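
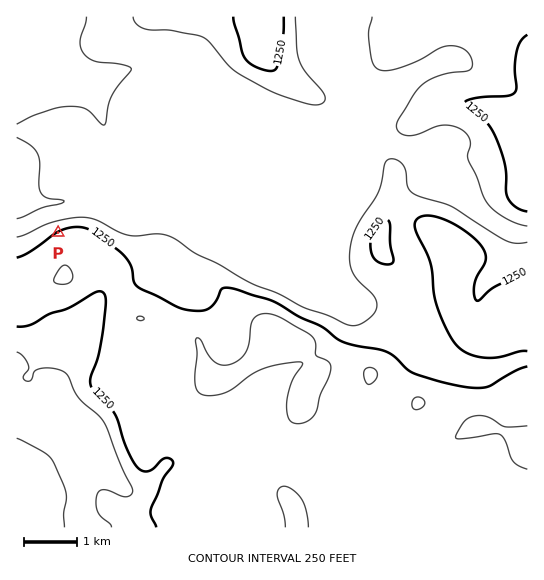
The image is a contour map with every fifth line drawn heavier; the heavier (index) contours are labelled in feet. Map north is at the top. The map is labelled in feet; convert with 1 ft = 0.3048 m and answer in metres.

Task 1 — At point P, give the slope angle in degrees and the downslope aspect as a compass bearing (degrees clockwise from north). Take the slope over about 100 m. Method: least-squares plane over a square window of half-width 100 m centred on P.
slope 17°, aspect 332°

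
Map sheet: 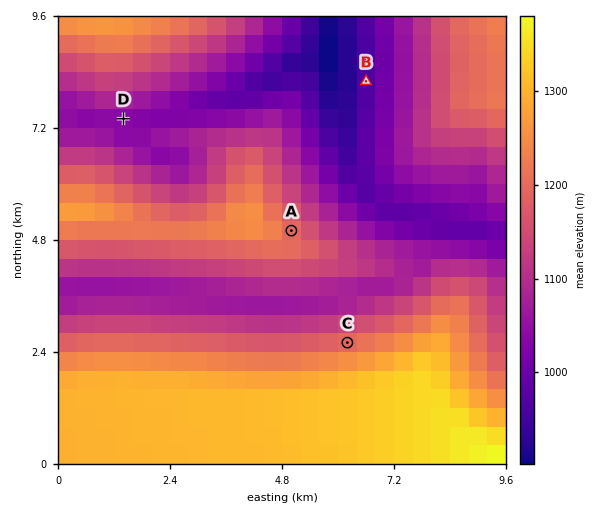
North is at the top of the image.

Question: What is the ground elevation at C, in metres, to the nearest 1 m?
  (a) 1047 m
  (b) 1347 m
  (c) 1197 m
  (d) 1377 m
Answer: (c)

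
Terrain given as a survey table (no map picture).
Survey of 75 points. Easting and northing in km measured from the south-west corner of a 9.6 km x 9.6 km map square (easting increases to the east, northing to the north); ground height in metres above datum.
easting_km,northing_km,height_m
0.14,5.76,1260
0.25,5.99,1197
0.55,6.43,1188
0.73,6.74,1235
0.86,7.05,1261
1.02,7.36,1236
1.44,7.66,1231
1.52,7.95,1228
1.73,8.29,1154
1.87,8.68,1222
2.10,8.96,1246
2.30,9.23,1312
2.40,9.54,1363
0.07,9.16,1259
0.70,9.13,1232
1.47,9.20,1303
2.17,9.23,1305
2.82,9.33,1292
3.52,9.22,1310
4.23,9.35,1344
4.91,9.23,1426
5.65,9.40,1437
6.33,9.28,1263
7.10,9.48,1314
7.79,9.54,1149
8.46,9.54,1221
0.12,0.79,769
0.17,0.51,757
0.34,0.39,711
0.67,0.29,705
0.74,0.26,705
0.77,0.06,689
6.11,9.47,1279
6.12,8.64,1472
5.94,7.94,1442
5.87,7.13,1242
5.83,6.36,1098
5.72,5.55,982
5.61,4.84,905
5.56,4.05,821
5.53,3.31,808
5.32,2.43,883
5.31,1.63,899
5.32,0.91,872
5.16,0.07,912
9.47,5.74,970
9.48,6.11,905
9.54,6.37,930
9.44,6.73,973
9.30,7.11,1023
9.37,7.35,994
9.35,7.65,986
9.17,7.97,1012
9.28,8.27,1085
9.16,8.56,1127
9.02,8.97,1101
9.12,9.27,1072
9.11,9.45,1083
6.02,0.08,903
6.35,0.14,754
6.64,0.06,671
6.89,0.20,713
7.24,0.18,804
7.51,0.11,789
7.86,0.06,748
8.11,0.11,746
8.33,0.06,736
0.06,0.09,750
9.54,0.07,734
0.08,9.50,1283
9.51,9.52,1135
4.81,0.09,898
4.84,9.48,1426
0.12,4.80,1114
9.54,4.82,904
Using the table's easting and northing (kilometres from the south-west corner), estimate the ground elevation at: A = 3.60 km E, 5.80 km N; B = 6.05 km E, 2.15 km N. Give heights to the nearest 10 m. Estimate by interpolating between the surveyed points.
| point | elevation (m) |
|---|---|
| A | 1100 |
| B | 850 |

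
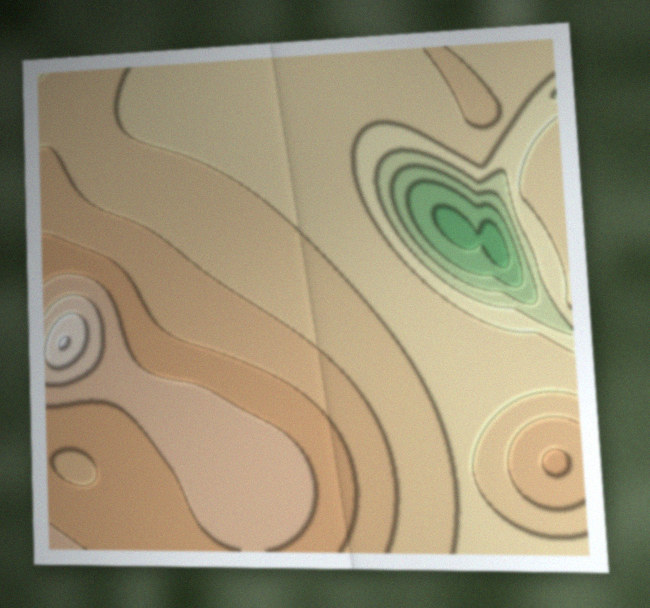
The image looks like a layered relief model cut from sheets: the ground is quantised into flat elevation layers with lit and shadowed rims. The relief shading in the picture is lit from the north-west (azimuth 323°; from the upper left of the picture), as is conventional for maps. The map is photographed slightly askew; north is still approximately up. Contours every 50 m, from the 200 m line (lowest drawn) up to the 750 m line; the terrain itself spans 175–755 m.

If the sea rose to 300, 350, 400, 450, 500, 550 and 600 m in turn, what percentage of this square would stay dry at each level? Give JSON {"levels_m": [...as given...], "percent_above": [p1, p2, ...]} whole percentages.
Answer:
{"levels_m": [300, 350, 400, 450, 500, 550, 600], "percent_above": [96, 94, 89, 61, 39, 26, 12]}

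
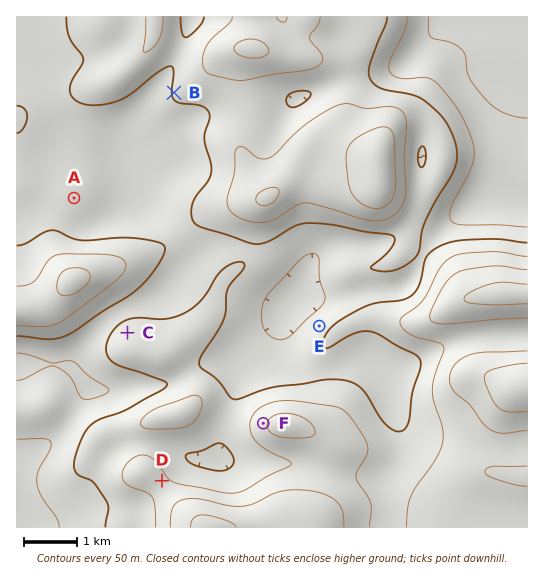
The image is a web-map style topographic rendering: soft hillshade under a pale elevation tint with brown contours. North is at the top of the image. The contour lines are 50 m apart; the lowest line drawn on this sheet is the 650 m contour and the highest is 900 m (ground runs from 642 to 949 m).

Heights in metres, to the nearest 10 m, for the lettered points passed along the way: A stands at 740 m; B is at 750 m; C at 770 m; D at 810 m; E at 730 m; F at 840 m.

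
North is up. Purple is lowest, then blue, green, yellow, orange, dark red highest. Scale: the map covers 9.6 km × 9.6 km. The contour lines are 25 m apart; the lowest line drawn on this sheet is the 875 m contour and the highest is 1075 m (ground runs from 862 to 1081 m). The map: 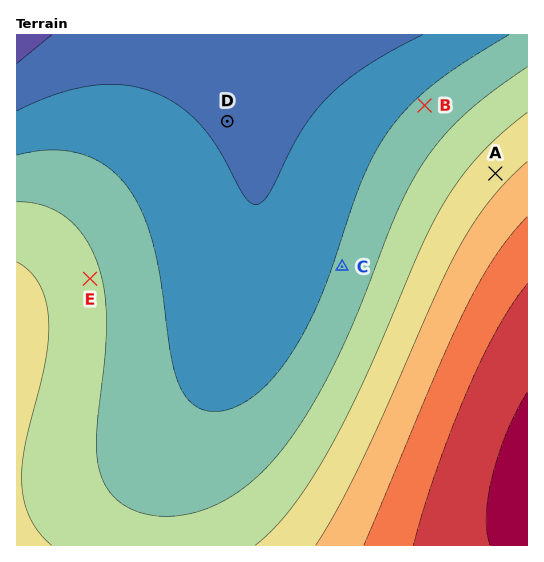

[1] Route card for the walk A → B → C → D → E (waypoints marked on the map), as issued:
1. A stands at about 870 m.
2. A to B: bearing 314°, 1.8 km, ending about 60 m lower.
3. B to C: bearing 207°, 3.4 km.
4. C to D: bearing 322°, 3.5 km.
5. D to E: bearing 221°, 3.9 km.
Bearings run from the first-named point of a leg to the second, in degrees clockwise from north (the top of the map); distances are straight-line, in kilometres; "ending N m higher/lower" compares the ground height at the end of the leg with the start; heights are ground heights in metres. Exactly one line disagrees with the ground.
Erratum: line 1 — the height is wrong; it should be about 990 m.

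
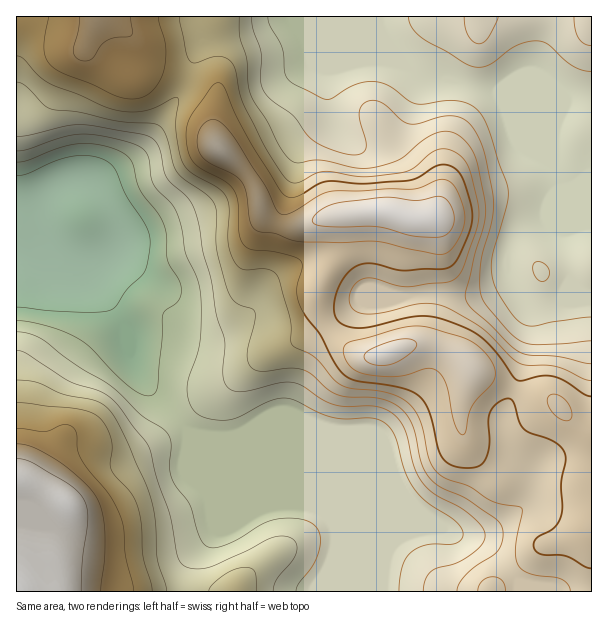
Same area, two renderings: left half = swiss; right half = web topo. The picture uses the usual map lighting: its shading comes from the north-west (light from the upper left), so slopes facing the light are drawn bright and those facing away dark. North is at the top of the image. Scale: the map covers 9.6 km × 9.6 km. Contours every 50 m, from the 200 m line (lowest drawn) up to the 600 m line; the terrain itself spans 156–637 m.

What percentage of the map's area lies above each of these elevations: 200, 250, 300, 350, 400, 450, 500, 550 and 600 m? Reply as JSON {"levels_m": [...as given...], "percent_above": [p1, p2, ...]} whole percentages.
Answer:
{"levels_m": [200, 250, 300, 350, 400, 450, 500, 550, 600], "percent_above": [95, 91, 66, 53, 44, 34, 22, 10, 4]}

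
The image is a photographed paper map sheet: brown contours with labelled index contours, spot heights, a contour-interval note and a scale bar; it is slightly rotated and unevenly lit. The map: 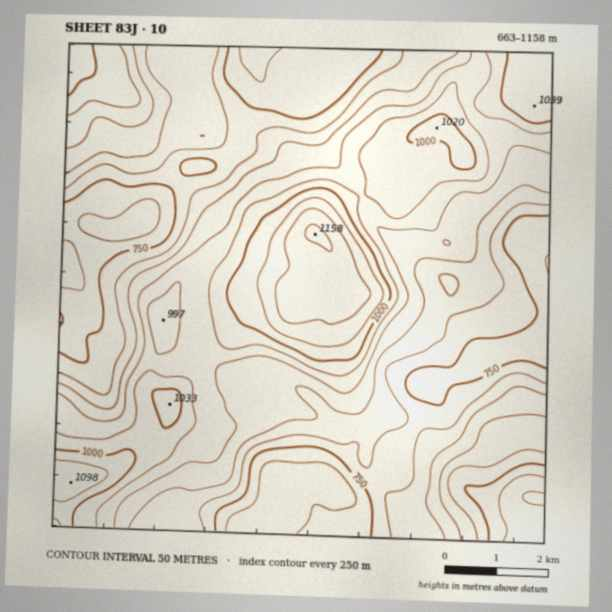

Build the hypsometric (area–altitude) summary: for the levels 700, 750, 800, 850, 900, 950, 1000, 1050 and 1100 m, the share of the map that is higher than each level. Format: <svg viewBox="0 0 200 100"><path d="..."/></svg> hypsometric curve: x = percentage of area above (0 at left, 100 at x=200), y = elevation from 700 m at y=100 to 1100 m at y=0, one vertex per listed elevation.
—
<svg viewBox="0 0 200 100"><path d="M192 100l-24-12-25-13-31-13-29-12-29-12-25-13-15-13-7-12"/></svg>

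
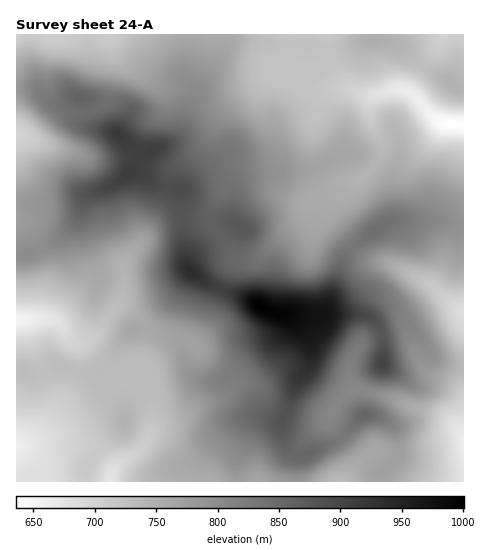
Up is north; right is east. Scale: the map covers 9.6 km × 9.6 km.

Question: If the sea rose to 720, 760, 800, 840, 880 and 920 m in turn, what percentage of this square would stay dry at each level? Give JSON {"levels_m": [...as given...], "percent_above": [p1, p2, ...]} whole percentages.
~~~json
{"levels_m": [720, 760, 800, 840, 880, 920], "percent_above": [86, 60, 39, 22, 10, 3]}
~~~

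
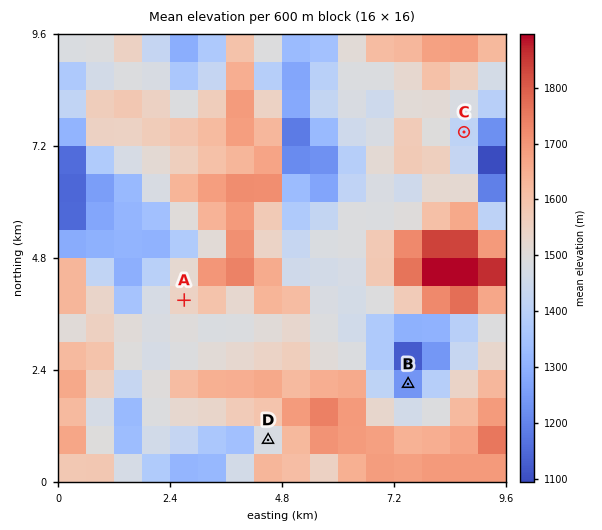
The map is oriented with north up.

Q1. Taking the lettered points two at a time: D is below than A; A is above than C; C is above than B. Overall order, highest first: A D C B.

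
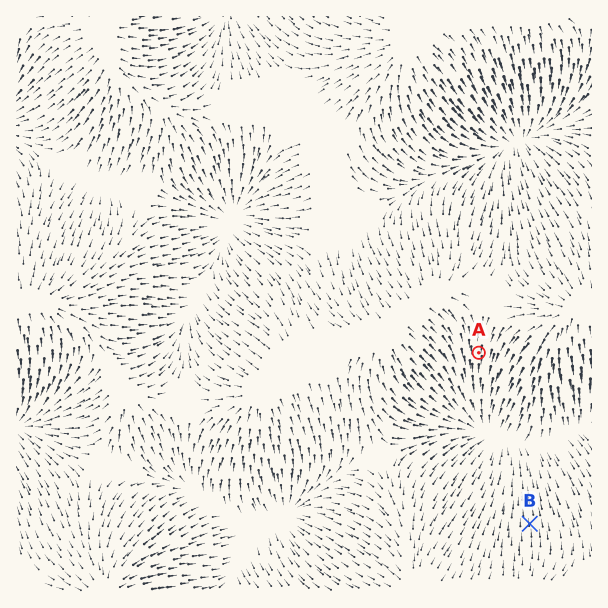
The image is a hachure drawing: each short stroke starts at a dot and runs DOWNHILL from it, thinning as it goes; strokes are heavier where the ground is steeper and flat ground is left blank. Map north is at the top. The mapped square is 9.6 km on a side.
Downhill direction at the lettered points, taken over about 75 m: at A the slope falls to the S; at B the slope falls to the N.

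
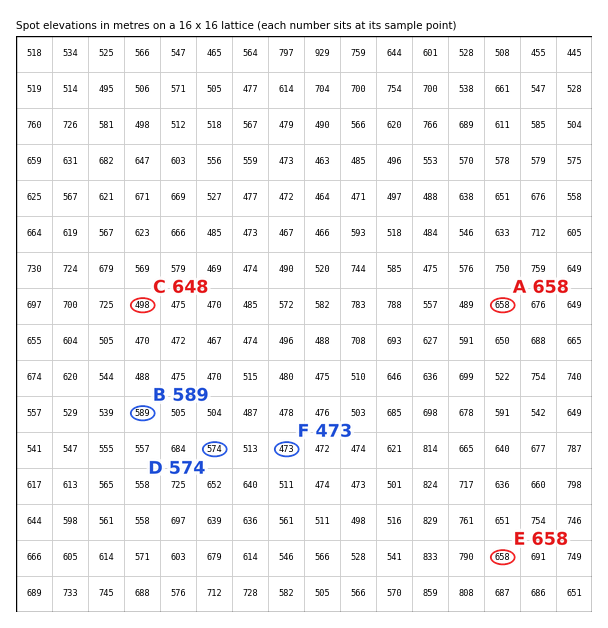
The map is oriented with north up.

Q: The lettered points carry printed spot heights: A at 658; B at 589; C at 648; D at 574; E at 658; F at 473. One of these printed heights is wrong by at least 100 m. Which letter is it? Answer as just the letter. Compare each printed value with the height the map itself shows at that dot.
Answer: C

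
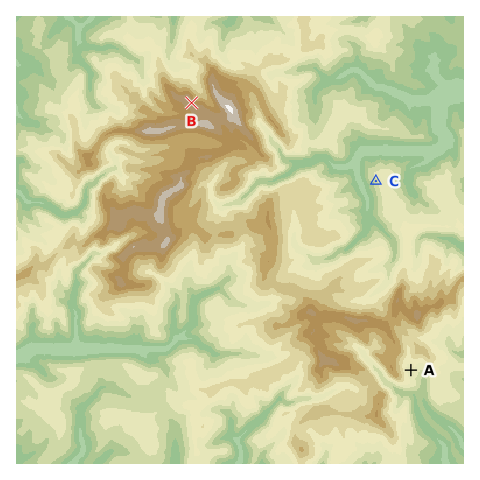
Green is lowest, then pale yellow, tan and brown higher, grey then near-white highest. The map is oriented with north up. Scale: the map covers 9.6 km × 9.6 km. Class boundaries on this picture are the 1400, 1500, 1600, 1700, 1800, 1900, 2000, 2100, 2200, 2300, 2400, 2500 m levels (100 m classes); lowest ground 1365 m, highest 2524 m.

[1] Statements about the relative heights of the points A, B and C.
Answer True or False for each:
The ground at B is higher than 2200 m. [True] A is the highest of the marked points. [False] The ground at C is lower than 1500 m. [False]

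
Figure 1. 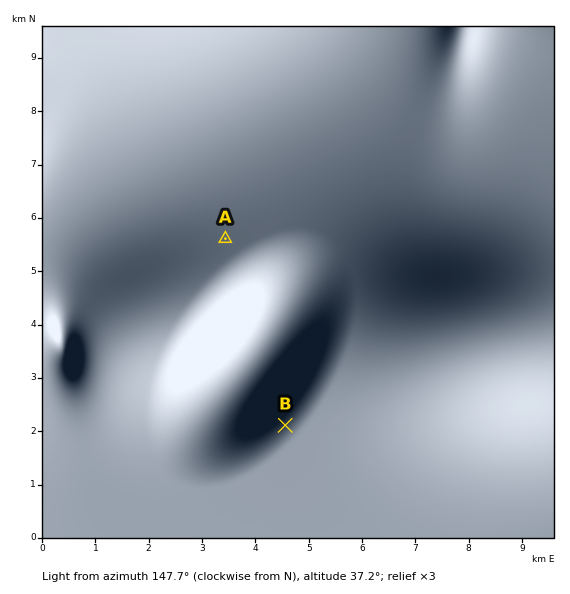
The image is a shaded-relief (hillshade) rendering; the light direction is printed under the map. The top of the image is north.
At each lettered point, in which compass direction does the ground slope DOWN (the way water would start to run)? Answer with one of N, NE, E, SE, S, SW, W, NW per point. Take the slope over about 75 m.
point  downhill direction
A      N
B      NW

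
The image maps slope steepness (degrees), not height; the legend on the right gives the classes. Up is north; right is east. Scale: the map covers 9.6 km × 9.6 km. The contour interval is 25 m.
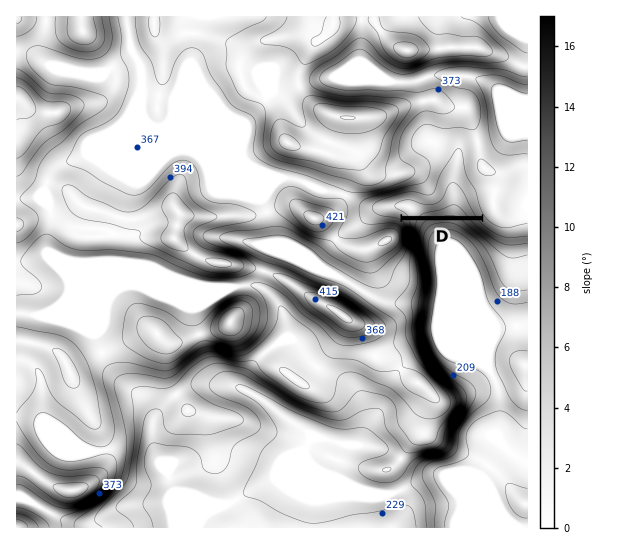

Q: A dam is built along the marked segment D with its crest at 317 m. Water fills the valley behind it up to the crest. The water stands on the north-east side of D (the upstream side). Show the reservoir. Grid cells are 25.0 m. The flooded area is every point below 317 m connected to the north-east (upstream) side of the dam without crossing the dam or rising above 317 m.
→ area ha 90.6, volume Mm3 18.69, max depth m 67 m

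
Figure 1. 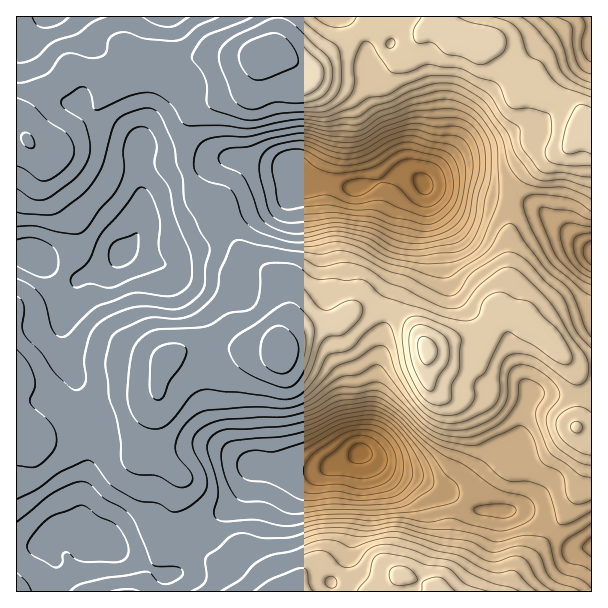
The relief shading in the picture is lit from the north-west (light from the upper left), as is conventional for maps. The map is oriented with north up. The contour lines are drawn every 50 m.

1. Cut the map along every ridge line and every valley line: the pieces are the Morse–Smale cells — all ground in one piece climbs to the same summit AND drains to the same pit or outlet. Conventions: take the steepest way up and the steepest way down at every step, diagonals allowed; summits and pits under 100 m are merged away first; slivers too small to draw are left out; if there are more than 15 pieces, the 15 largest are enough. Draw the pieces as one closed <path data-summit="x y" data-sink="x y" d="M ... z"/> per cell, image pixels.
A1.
<path data-summit="281 357" data-sink="360 452" d="M498 307l-4 2-2 11-12 18-25 2-24 9-5-2-10-17-14-14-15-8-19-1-14 3-15 10-36 10-20 17-2 9-6-4-17-3-67 0-21 7-6 6-4 12-3 28-7 30 0 17 30 25-4 23-10 28 2 14 5 5 12 4 5-14 7-6 33-20 8-8 9-17 5-20 26 5 39 2 25-7 20-11 24 17 37 12 36 18 15 11 48 1 14 7 33 28 6 2 16-1 1-175-17-5-51-51z"/><path data-summit="281 357" data-sink="122 254" d="M188 172l-18 8-26 20-4 9-1 19-6 14-22 23-10 6-12 3-8 4-9 0-42-24-14 0 1 188 7 2 15-6 39-10 44 4 9-5 25-28 2-19 6-18 10-8 9-4 75-1 12 1 10 6-2-18 11-27 0-14-5-10-12-13-24-14-6-5-18-30-2-19-10-7-14-3z"/><path data-summit="263 54" data-sink="423 185" d="M443 26l-18 5-13 23-14 10-15 15-53 0-19-5-33-20-15 1-13 28-7 7-37 14-8 5-10 11-2 11 1 40 37-13 19 0 26 6 21 2 5 4 6 12 4 2 18-2 21 5 16 0 38-12 12 0 7 3 8 8 6 1 36 3 31 9 14 0 5-17 8-8 21-16 20-8 18-20 6-1-4-4-8-17-9-10-21-8-6 0-8 4-16 0-12-32-14-16-21-4z"/><path data-summit="281 357" data-sink="423 185" d="M243 158l-19 0-35 12-1 4 10 22 14 3 10 7 2 19 18 30 6 5 24 14 12 13 5 10 0 14-11 27 3 18 2-9 20-17 36-10 15-10 14-3 19 1 15 8 14 14 12 19 27-9 25-2 6-6 8-23 11-16 3-12 2-82-12 0-31-9-36-3-6-1-8-8-7-3-12 0-38 12-16 0-21-5-18 2-4-2-6-12-5-4-21-2z"/><path data-summit="279 591" data-sink="360 452" d="M362 452l-20 11-25 7-39-2-26-5-5 20-9 17-8 8-33 20-7 6-4 14 14 5 33 18 19 21 340-1-1-44-16 1-6-2-33-28-14-7-48-1-15-11-36-18-37-12z"/><path data-summit="263 54" data-sink="122 254" d="M261 55l-52 0-20 6-13 17-9 0-30-8-17 9-10 3-6 14-10 15-46 43-9-2-13-14-9-4-1 118 14 2 42 24 9 0 30-13 16-16 11-16 6-33 26-20 17-9-1-40 6-15 14-12 37-14 7-7z"/><path data-summit="281 357" data-sink="108 543" d="M156 397l-10 14-15 16-9 5-44-4-39 10-15 6-8-1 1 149 147-1 2-15 12-6 8-21-13-5-7-8 0-11 10-28 4-23-30-25 0-17 7-30z"/><path data-summit="263 54" data-sink="50 17" d="M278 16l-233 0-19 26-10 2 0 90 9 3-3-6 0-11 4-9 8-10 13-13 10-6 12-14 29 6 10 10 29-14 33-10 21 0 15-5 57 0 4-1 7-9 4-22z"/><path data-summit="281 357" data-sink="591 252" d="M521 200l-10 1-3 80-3 12-7 13 26 10 51 51 16 5 1-123-38-27-17-16z"/><path data-summit="263 54" data-sink="591 44" d="M591 16l-147 0 0 4 4 7 10 9 18 7 16 3 14 16 12 32 16 0 8-4 19 4 17 14 8 17 5 5z"/><path data-summit="263 54" data-sink="360 452" d="M443 16l-164 0-3 25-8 12 10 1 37 22 26 4 42-1 15-15 14-10 13-23 15-5 8 1z"/><path data-summit="263 54" data-sink="591 252" d="M590 130l-6 0-18 20-20 8-21 16-8 8-6 18 16 2 10 4 17 16 37 26 1-116z"/><path data-summit="263 54" data-sink="360 452" d="M74 68l-5 0-12 14-10 6-13 13-12 19 0 11 3 6 17 17 6 0 24-24 11-8 11-11 14-21 0-7-7-7z"/><path data-summit="279 591" data-sink="108 543" d="M186 548l-8 22-12 6-1 16 87-1-19-20-33-18z"/><path data-summit="263 54" data-sink="360 452" d="M191 60l-21 0-30 9 19 7 17 2z"/>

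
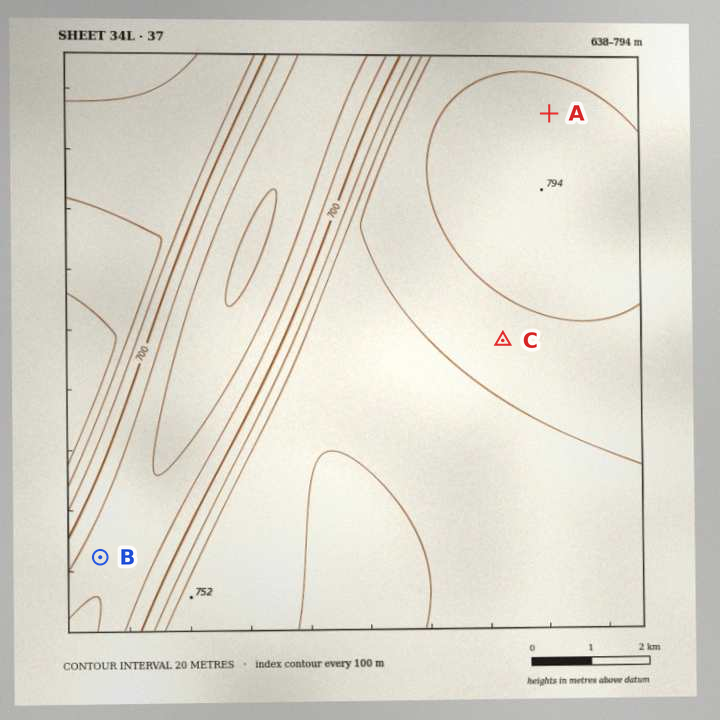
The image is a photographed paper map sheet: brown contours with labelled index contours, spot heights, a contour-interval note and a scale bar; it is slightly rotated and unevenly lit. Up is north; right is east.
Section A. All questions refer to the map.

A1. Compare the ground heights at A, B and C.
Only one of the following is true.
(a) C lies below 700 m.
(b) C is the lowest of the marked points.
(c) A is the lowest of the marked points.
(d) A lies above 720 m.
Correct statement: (d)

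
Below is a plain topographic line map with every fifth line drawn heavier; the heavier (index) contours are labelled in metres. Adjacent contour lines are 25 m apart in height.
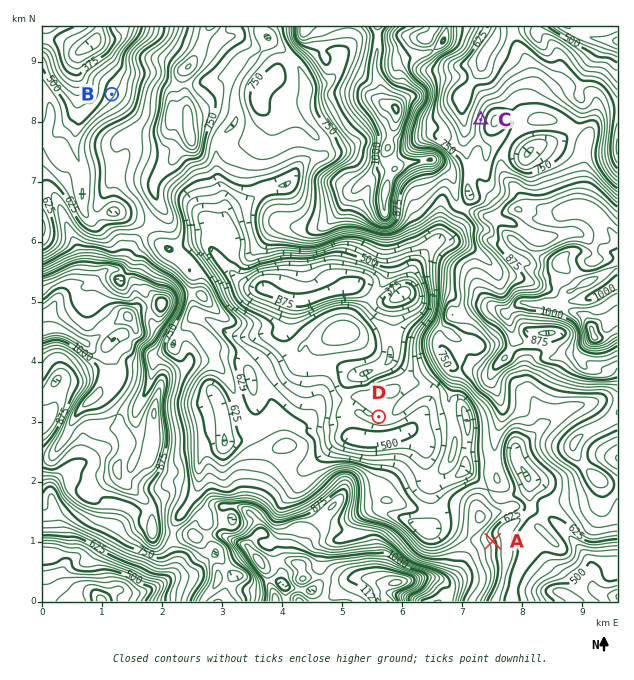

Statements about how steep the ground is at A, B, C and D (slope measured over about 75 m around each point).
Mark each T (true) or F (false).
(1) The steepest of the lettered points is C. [T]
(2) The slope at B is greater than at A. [F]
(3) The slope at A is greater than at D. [T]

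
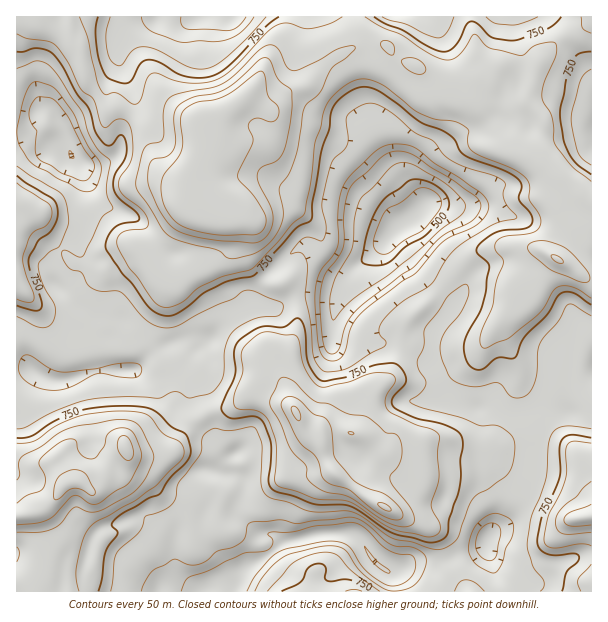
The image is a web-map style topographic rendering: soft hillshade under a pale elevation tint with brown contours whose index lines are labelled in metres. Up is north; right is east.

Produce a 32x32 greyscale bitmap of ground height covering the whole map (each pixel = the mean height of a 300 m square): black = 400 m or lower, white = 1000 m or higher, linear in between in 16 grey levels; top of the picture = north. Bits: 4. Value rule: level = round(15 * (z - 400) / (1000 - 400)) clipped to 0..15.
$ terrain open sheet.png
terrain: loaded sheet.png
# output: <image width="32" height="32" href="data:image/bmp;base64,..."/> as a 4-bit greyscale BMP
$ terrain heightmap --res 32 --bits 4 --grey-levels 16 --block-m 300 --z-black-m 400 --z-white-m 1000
<image width="32" height="32" href="data:image/bmp;base64,Qk12AgAAAAAAAHYAAAAoAAAAIAAAACAAAAABAAQAAAAAAAACAAATCwAAEwsAABAAAAAAAAAAAAAAABEREQAiIiIAMzMzAERERABVVVUAZmZmAHd3dwCIiIgAmZmZAKqqqgC7u7sAzMzMAN3d3QDu7u4A////ALu6l3ZVREaJmZhVd3h3eJq7uph3ZmVFeJh0RGd2Z3iZu7qYd3d2ZVVmVFZ4dVeKqsy7qYd3d3ZVVUWauoZWiszdy7qId3d3d4iK3LqHd3nNze3cuYd3d5m7zcu6mHd4q8zu3cuYd3erzdy7upiHeKu83d3buXd3q83My7qYiHirmszN26mHeKzdzLu6mIh4mXibu7qYiIm93Mu6mId3d3d3eIiIiImrzcu7qHd3d3d3dmZ3d3d4q7uqq6mHeIiHd2Z3Zmd3eKu7h4mYh4mIh3d3d3d3d3erunV3iIiKqYd3d3d3d3d3iap0Z4iHiaqYd4h3d3iYd3eIdFd4iHiruYiod3eKuph4iGREZ4h4q7qZqHeIq7u6mIh0M0Z4iJu7u6h4ibu7u7qIdkIjV4ibvMuoh4q7vM3cqIdCETV4mru7uoeImt7//sqHQxATRnibu7qHeKzv//7Ll1MhATV4m7uodmm97//tu5dUMiNWeKu7dlRove/+7cuodUNGeIq7uWVEeKzO/+3bqHdlZ4q7u5dlRpmrzv/u3KiHd4iau7qHZVeqq87/7uy5h3iqq7uqh2Vpqqu83u7cuoiau7u6qod3iqmaqZre3Muqu7u7uqqYiJuYiYd4rMu7u7u6q7qqmKqrl3d2Zoq7u7u7mJqZmqm7upd2VVVYqqq7mHeJiIia"/>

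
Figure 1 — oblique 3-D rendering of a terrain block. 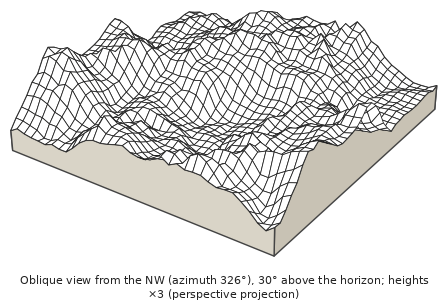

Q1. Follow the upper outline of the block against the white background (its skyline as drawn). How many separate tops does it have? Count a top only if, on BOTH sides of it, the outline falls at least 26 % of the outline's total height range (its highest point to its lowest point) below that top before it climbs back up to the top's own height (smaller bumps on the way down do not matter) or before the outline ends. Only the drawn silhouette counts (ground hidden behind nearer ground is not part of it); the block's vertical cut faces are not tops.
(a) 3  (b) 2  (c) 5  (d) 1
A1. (b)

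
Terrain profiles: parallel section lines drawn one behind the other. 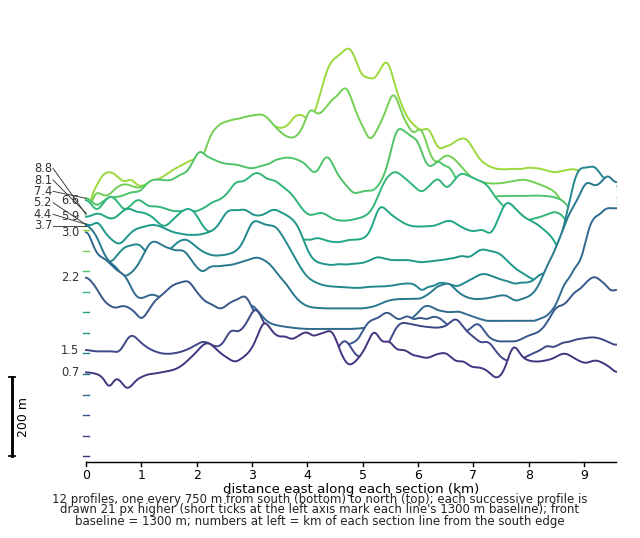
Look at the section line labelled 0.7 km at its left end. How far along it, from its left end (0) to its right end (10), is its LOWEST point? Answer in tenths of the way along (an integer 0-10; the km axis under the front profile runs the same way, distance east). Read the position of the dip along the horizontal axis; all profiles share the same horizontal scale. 1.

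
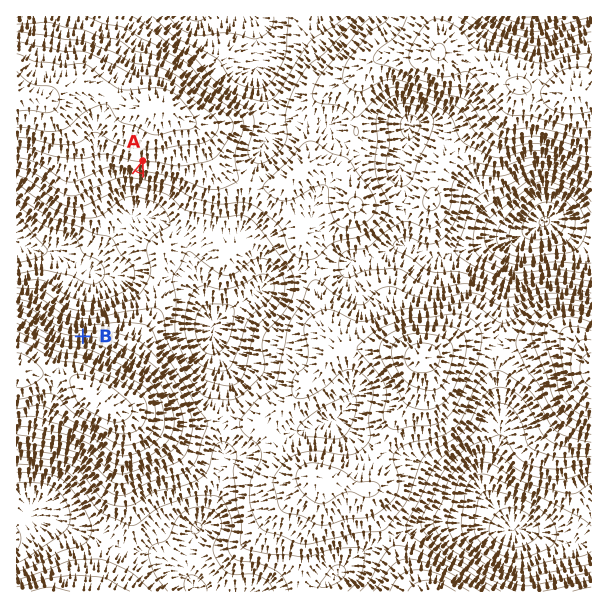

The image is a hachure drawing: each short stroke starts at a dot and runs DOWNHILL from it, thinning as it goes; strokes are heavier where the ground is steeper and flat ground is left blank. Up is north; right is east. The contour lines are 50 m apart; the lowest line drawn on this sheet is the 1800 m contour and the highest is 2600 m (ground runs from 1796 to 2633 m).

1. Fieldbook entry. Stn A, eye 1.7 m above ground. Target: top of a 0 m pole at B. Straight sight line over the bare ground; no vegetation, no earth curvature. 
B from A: seen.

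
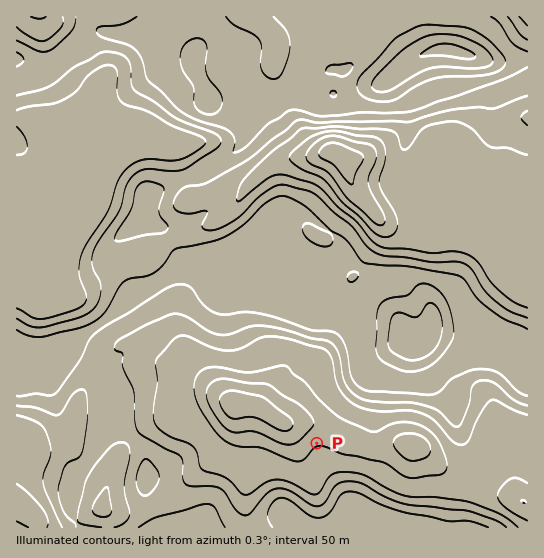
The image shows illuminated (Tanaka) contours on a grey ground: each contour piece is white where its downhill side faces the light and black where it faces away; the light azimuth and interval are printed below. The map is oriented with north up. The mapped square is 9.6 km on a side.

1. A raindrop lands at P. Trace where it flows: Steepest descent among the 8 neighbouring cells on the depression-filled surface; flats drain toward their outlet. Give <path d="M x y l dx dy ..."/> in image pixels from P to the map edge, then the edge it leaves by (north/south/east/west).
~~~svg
<path d="M317 443l0 6 5 10 16 19 11 27 6 6 4 10 0 6"/>
exit: south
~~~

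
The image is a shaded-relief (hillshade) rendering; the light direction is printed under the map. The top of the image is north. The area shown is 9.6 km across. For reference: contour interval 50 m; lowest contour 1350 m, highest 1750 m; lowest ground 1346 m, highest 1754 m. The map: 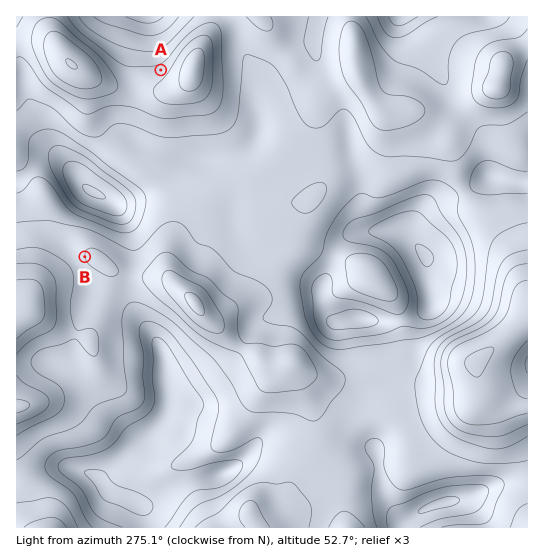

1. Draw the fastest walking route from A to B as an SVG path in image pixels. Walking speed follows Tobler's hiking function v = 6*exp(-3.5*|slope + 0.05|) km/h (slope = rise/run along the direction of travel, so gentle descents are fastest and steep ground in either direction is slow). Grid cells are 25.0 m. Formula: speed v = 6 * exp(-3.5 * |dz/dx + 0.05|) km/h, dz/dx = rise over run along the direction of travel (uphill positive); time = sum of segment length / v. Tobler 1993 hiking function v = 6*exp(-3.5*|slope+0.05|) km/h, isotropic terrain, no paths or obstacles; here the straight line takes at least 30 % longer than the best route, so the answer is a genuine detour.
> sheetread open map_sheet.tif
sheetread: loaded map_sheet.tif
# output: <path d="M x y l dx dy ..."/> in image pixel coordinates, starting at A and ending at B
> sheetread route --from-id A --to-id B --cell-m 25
<path d="M161 70l-12 24 0 20 4 8 0 76-14 27-8 8-45 22-1 2"/>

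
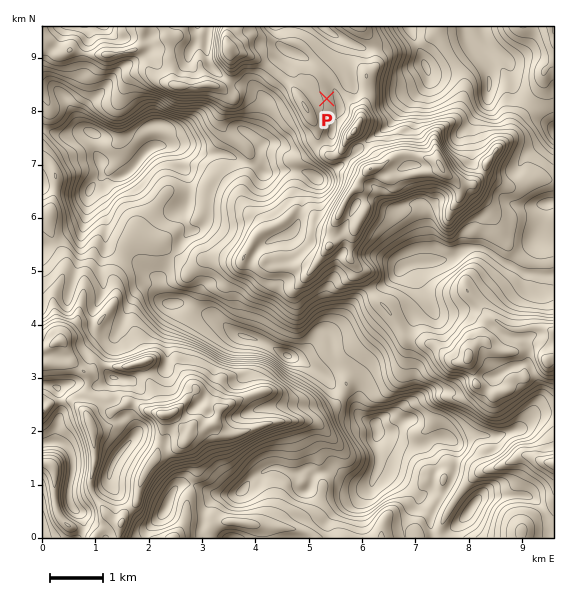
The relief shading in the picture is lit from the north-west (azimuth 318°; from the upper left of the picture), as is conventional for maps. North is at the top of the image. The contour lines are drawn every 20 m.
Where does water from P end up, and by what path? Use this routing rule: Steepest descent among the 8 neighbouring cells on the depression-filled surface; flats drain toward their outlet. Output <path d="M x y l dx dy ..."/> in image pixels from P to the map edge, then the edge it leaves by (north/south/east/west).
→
<path d="M327 99l6 0 7-7 0-1 5-6 0-5-8-13 0-3 6-5 0-19-3-3-11-5-5-5"/>
exit: north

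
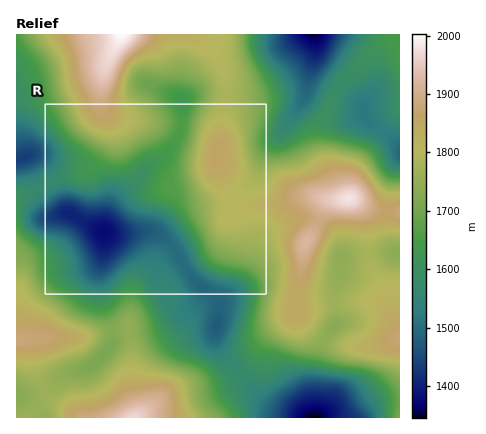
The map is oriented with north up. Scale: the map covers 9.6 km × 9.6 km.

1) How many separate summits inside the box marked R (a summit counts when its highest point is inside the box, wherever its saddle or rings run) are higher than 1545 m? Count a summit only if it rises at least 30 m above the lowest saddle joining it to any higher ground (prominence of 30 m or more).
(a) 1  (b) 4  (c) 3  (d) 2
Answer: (a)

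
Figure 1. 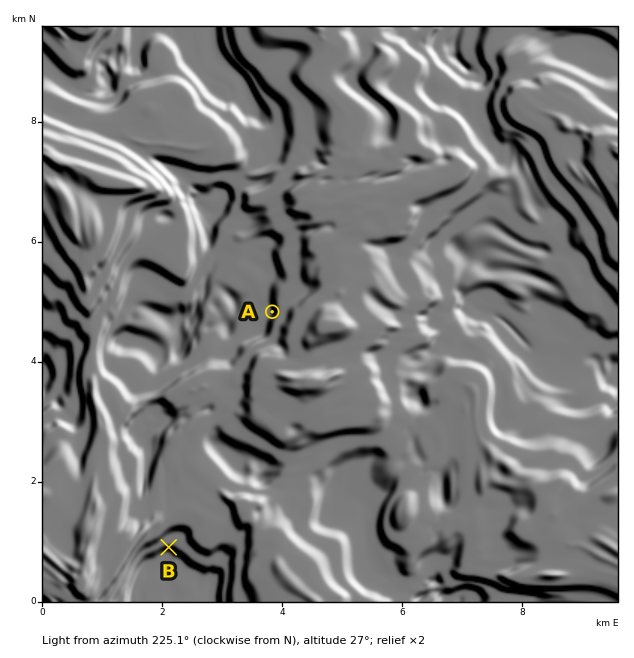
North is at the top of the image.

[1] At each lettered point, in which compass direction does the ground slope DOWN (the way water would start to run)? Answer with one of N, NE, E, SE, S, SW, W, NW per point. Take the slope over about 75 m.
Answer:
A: E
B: N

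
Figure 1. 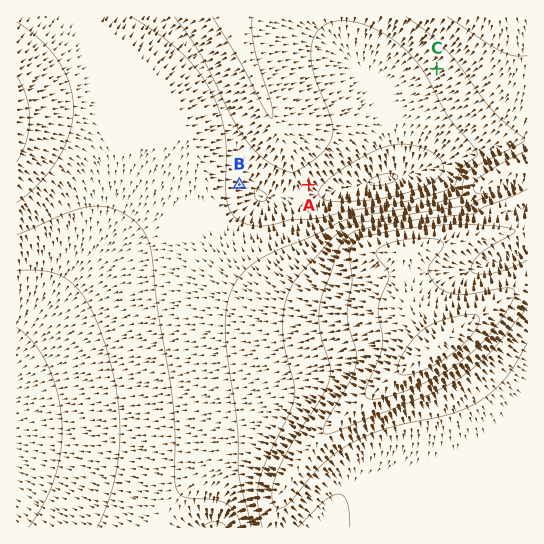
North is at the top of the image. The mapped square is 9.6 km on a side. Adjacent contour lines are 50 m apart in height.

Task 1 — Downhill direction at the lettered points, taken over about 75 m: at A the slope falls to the SE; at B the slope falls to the E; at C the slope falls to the SW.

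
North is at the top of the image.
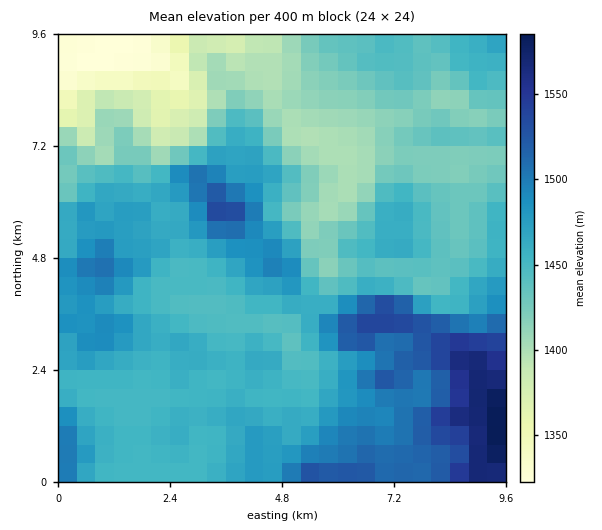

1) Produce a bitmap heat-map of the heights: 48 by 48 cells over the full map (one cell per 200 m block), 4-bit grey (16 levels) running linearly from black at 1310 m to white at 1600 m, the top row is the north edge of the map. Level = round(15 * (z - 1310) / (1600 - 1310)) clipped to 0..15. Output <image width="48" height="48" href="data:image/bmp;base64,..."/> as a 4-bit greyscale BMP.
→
<image width="48" height="48" href="data:image/bmp;base64,Qk32BAAAAAAAAHYAAAAoAAAAMAAAADAAAAABAAQAAAAAAIAEAAATCwAAEwsAABAAAAAAAAAAAAAAABEREQAiIiIAMzMzAERERABVVVUAZmZmAHd3dwCIiIgAmZmZAKqqqgC7u7sAzMzMAN3d3QDu7u4A////AKqId3d3d3d3iImZiZq8u7u7qruru83d3aqYd3d3d3d3iImZiZq7u7u7qruru83e3aqYh3d3d4d3iIiZiZmqqqq7qqu7u7ze7qqYiHd3eIh3eIiZmImZqqqqqqq7u7ze7qqYiHd3iIh3d4iZmIiJqqqqqqq7u7ze7qmIiHd3eIiHeIiZiIiJmqqqqqq7zM3e7qmIh3d3eIiIiIiIiIiImaqqqqq7zd3e7piId3d3d4iIiIiIiIiIiZmZmqq7vN3e7oh3d3d3d3eIiIiHd4h3iZmZmqqqrM3e7od3d3d3d3d3d4h3d3d3iJmaqqqqq83e7nd3d3d3d4iHd4d4h3d3iJmqu7qqq83e3YiIeId3eIiHd4iIiHd3iJmqu7uqu83d3YiIiIh3eIiIiIiIiHd3eImZq7u7vN3d3YmZmIiIiIiIiHeIiHd3eJmZmqu7zN3d3IiZmZiIiIiIh3eIh3d4iau6qqq7zN3dzImZqZmIiIiId3d3d2d4mrzLuqu7zMzLzJmZmpmIiId3d3d3d3eImrzMy7u7u7uru5mZmZmIh3d3d3d3d3d4mqu8zMy7qqmZqpmZmIiId3d3d3d3d3iIiZq7zMupiIiJmZmZmIh3d3d3d3d4iIiIeImqu6mHd3iJmZmZmYh3d3d3d3eIiJmHd3iJmId2Z3iJmZmqqqmHd3d3d3iJmZmHZmd3d3ZmZ3iIiaqqqqmYd3d3d4iZmql2ZmZ3ZmZ3d3d4iJmaqpmZh3d3eImZqql2VWd3d3d3d2d3eIiaqpiZiId4iJmZqphlVnd3iIiHd2Z3eIiJqZiIiIiImZmZmZhlZnd3iIh3dmZ3eIiJmZiIiIiJqqqZmYdlZnd3iIh3dmZneIiZmImYiIiJq7upiHZVVmZ3iIh3dmZneImZmImYiIiKvMy5h2ZVVVZniIh3dmZneIiZiImYiIiazLuph2ZVVVVneIh3dmZnd2d4iIiIiIibu6qph2ZlVVVWeIh3dmZmd2Z4iIiIiJmruqmZiHdlVVVVZ3d2ZmZmd2Z3iIh3eZqrqZmZmHdmVVVVZ3ZmZmZmZmZ3Znd2Z4mqqYiJmHZlVVVVZmZmZmZmZmZmVWZ2VneImYiJh2ZVVVVVVmZmZmZmZmZVRVZlVVZniIiIdlVVVVVVVmZmZmZmZmVERWZlRERVeIiIdVVVVVVVVmZmZ3Zmd1Q0VmZUM0RFZ4iHZVVVVVVVVmZnd3dndzMzVlVDMzREZ3d3ZVVVVVVVVVZmdmZmZiI0VVRDMzM0Vnd2VVVVVVVVZlZmZlVVViI0VVRDMzMzRWZmVVVVVVVWZmZmVVVmZiIzREMzMiIzRWVVVVVVVmZmZmZmZVZ3dxIiIiIjMiIjRVVVVVVWZmZmZ3d2Zmd3dxERERERIRI0VVVFVFVWZmZmd3d3Zmd3dxERERERERI1VVRFVFVWZmZ3d3d3ZniHdxERERERESNFVURFVFVmZnd3d3d3d3iIiBERERERESNFRERFVFVmZ3d3d3d3d3iIiBEREREREiM0MzNERFVmZ3d3d3d3d3eIiA=="/>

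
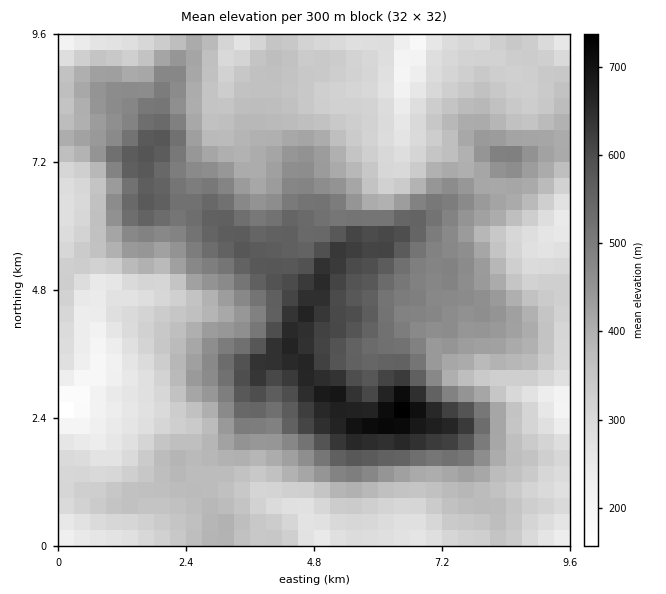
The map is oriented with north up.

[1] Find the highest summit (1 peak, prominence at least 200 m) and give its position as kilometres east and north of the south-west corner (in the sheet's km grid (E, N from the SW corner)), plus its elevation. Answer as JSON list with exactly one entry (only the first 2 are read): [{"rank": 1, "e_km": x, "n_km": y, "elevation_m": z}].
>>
[{"rank": 1, "e_km": 6.39, "n_km": 2.54, "elevation_m": 743}]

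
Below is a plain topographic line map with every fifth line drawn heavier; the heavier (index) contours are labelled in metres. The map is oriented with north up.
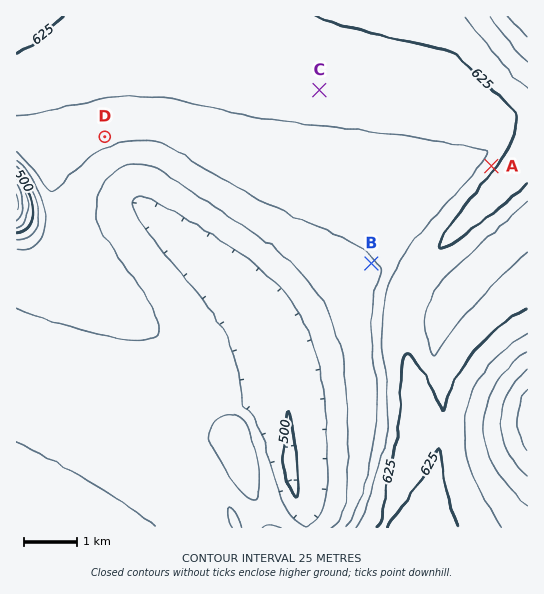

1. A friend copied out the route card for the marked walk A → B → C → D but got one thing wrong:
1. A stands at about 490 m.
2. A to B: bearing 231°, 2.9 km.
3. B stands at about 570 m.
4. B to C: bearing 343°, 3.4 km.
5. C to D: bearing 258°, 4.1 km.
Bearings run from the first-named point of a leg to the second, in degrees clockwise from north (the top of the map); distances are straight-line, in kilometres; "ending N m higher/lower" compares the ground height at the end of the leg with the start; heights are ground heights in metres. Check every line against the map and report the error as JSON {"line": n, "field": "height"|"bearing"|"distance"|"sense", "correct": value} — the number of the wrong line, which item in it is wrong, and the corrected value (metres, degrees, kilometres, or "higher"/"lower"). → {"line": 1, "field": "height", "correct": 620}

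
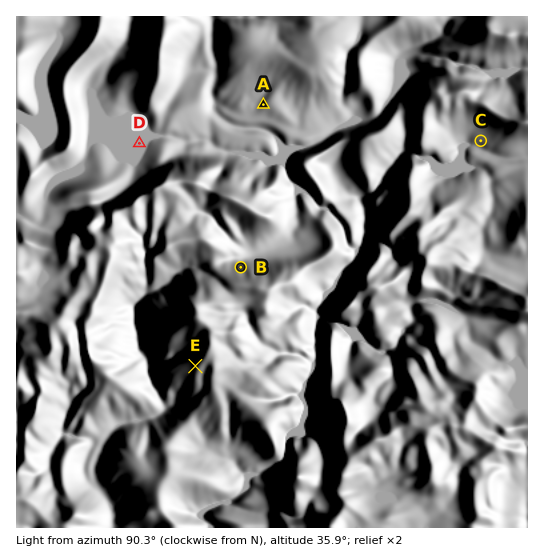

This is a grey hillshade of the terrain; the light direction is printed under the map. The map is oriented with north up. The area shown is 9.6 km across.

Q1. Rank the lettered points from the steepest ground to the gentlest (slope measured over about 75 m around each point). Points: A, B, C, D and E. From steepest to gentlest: B E C A D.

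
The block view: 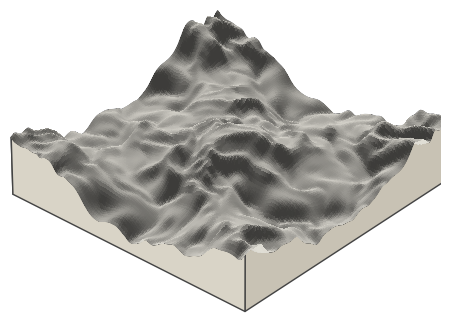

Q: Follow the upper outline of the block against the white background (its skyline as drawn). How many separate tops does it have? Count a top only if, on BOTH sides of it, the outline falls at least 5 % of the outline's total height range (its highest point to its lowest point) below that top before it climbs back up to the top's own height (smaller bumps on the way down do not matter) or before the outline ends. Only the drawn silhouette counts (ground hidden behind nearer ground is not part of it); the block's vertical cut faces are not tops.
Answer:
3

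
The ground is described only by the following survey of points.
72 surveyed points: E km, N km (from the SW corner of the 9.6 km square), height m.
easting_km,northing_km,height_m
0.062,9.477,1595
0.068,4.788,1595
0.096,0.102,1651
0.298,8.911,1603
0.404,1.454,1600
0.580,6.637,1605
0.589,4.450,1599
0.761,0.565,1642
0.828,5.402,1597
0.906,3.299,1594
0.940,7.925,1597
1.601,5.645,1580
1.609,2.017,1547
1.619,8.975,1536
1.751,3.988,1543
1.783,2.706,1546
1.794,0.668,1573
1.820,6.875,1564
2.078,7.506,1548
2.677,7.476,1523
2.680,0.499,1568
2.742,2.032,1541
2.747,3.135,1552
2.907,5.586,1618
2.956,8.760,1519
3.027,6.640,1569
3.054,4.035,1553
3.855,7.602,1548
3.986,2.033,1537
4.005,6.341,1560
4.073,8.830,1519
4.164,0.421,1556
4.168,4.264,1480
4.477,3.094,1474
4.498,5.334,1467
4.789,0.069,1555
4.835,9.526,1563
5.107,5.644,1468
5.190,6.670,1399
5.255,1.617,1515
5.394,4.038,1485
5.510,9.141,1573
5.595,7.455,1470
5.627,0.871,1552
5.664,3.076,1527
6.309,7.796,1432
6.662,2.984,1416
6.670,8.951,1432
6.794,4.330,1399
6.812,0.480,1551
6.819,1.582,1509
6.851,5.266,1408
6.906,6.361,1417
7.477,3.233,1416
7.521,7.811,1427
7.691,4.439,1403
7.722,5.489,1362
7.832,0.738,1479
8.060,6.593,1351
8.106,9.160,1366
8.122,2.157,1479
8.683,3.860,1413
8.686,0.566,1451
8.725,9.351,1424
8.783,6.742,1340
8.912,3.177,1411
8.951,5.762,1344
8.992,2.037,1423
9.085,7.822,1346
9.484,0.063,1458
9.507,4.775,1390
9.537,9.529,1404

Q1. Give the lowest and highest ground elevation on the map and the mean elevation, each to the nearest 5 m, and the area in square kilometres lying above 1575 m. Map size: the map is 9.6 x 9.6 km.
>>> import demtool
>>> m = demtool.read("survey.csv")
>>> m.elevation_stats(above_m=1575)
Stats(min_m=1330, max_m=1665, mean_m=1500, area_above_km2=15.2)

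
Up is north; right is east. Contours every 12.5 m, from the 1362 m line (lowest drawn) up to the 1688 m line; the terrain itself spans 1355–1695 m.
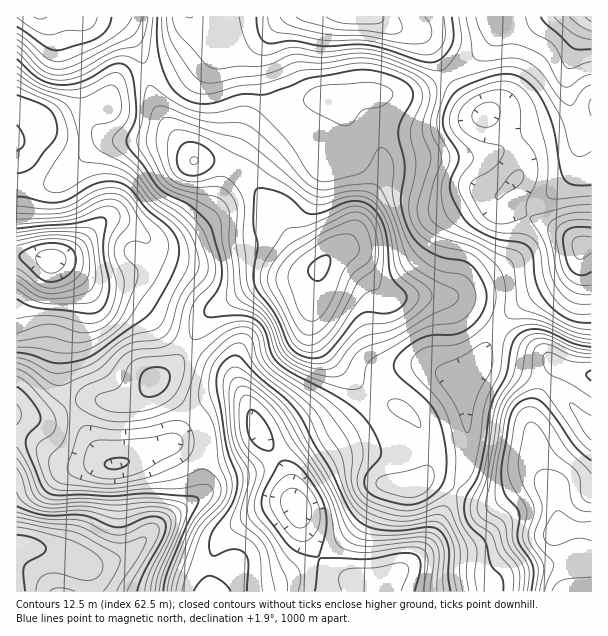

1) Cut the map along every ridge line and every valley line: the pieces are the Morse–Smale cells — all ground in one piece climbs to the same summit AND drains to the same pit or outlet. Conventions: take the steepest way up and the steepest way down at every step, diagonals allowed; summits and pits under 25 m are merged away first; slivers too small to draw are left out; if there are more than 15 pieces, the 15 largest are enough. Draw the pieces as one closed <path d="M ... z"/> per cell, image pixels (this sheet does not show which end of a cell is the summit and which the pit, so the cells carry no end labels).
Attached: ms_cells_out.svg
<path d="M146 73l-24 7-8 9-9 15-16 4-35 13-15 0 1 13-8 18-5 6-11 6 0 91 35 5 13 16 9 21 0 15-11 29-2 18 1 22 10 25 15-6 39 2 16-8 33-28 14-19 17-30 7-7 48-26 39-6 15-6 36-33 32-66 2-12-14-47-1-22-12 0-24 8-24 0-22 8-29 29-12 16-5 11 0 6 4 6-6-6-12-6-21-4-12 0-2-2-30-41-8-15z"/><path d="M449 76l-23 12-13 4-43 1 0 21 14 47-2 12-28 61-36 36 0 12-6 27 0 15 7 20 26 29 26 19 34 18 11 12 8 13 4 17-1 19-6 9 16 0 19 8 7-12 5-18 0-35-5-31 1-14 16-15 10-24 15-21 28-22 33-18 10-9 7-23-22-16-42-18-20-14 0-3 19-19 2-18-3-9-11-17-9-10-9-7-12-5-12-11z"/><path d="M317 270l-18 8-39 6-48 26-10 11-21 36-25 24 36 33 23-14 27 0 8 8 9 26 27 36 6 27 6 12 4 19 17 30 17 16 39 15 46-35 9-12 26-53-19-9-12 0-5 2 7-11 1-19-4-17-8-13-15-14-15-6-32-22-24-23-11-13-7-20 0-15 6-27z"/><path d="M237 398l-16 0-11 4-17 12 9 9 4 14-4 57-7 6-40 28-20 20-10 8-21 8-18 1 5 16 1 11 282-1-8-7-30-10-17-16-17-30-2-15-8-16-6-27-27-36-9-26-8-8z"/><path d="M377 16l-158 0-1 28-2 7-25 27-17 12-10 12-1 12 6 14 25 32 28 3 20 11-1-10 11-20 35-36 6-4 16-4 24 0 24-8 48 2 21-6 22-13-18-31-10-10-27-8z"/><path d="M591 16l-97 0 0 17-4 9-14 14-28 19 16 24 12 11 12 5 9 7 9 10 11 17 3 9-2 18-19 19 0 3 20 14 42 18 20 16 11-3z"/><path d="M71 406l-23 12-32-2 0 129 40 7 25 12 15 1 23-6 10-6 26-25 40-28 7-6 4-57-4-14-10-8-14 22-8 8-20 6-22 11-17 2-6-2-5-7z"/><path d="M591 244l-9 4-6 21-10 9-33 18-28 22-15 21-10 24-16 15-1 14 5 31 0 35-5 18-7 14 18 9 18 3 39-20 9 0 10 4-14-25-6-41 6-19 11-21 11-14 18 7 16 1z"/><path d="M540 482l-18 4-18 12-12 4-13-2-24-10-25 52-9 12-14 12-34 24 2 2 194 0-1-23-10-30 1-23-5-24-3-5z"/><path d="M92 16l-76 1 1 91 12 4 13 10 12-1 35-13 16-4 9-15 8-9 24-8-4-16-15-26-11-8z"/><path d="M558 366l-11 14-11 21-6 24 8 40 8 15 7 9 3 9 3 18-1 23 10 30 2 22 21 1 1-217-16-2z"/><path d="M27 256l-11 1 0 157 16 4 16 0 22-11-9-26-1-22 2-18 11-29 0-15-9-21-13-16z"/><path d="M156 382l-15 12-16 8-39-2-14 7 12 22 21 33 6 2 12-1 47-18 22-28 1-3z"/><path d="M492 16l-114 1 15 9 27 8 10 10 16 30 4 0 26-18 14-14 4-9 0-15z"/><path d="M194 16l-102 1 19 3 12 6 11 15 8 15 4 16 4 1 30-12 24-20 1-11z"/>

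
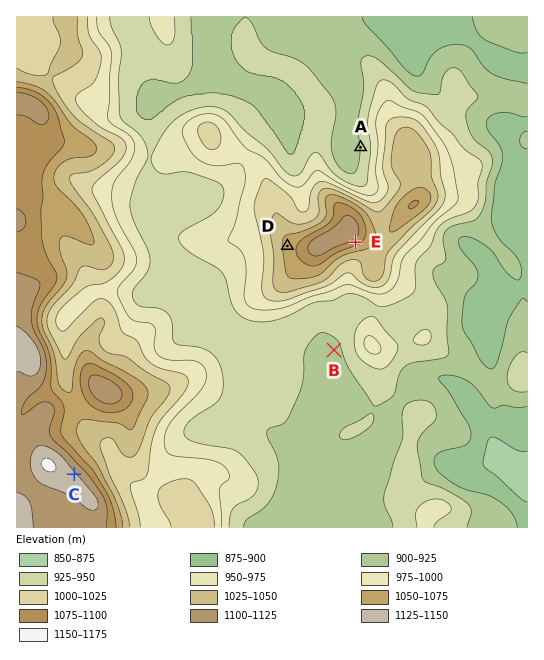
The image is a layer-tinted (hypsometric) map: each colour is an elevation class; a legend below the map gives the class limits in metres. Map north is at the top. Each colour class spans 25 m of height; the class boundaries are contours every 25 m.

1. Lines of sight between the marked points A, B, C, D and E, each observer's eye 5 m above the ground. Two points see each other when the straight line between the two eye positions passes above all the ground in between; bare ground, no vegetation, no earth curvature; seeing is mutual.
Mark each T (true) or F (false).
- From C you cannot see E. F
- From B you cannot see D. T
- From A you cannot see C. T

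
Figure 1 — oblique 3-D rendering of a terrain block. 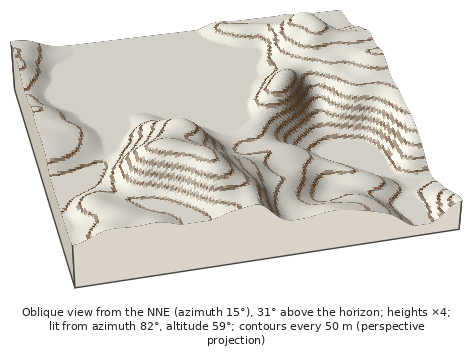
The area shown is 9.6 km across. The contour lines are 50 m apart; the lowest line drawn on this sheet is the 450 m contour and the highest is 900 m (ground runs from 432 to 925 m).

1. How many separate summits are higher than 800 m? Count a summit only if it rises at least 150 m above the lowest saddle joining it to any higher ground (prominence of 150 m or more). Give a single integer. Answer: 2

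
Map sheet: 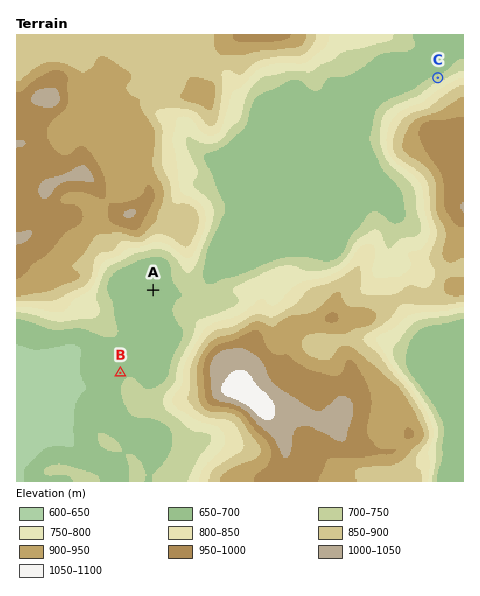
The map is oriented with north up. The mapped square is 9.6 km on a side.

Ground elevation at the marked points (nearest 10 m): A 670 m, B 680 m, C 720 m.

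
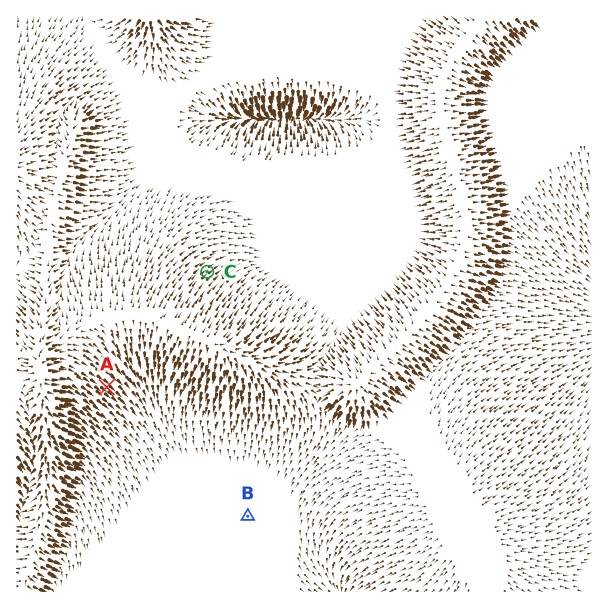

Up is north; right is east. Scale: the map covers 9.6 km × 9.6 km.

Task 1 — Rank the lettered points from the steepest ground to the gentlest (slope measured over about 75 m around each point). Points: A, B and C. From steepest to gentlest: A C B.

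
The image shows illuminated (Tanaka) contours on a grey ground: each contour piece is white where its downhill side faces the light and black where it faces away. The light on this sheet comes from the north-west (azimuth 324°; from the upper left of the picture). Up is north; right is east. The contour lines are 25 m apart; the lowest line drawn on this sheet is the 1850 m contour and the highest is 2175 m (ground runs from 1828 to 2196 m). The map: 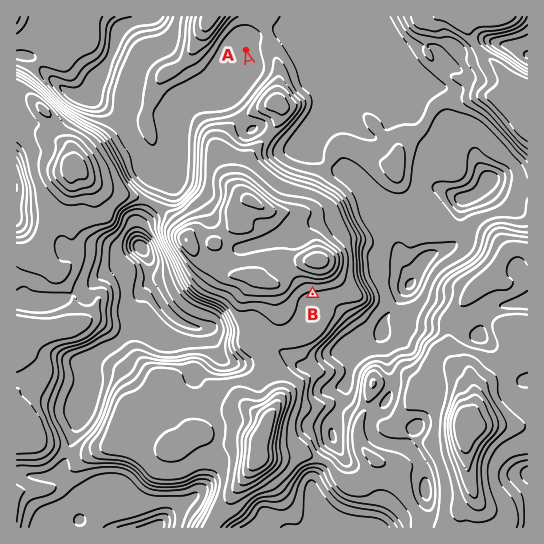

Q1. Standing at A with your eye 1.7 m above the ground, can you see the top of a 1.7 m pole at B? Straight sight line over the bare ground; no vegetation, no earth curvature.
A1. no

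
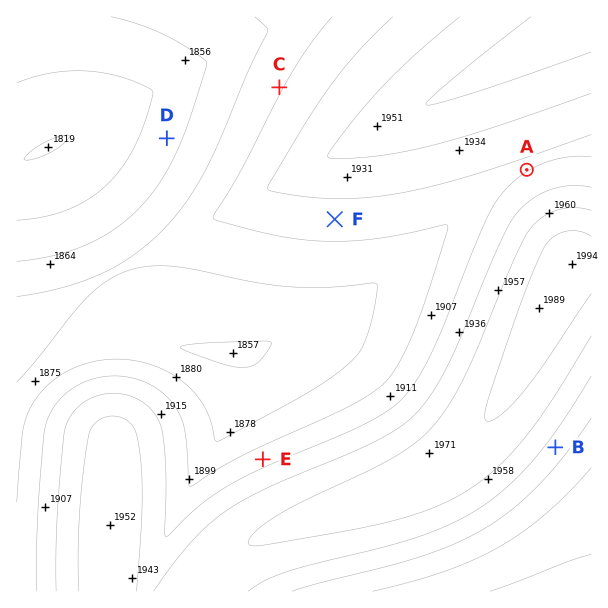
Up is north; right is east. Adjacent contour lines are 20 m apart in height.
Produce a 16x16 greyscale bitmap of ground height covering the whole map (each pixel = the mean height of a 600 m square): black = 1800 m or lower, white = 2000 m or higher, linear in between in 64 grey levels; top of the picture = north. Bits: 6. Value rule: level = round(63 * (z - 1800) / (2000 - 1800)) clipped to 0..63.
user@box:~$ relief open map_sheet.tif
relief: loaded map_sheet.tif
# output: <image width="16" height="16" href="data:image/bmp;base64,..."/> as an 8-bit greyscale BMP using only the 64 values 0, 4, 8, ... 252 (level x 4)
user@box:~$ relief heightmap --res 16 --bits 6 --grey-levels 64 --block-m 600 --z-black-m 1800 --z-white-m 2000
<image width="16" height="16" href="data:image/bmp;base64,Qk02BQAAAAAAADYEAAAoAAAAEAAAABAAAAABAAgAAAAAAAABAAATCwAAEwsAAAABAAAAAAAAAAAAAAEBAQACAgIAAwMDAAQEBAAFBQUABgYGAAcHBwAICAgACQkJAAoKCgALCwsADAwMAA0NDQAODg4ADw8PABAQEAAREREAEhISABMTEwAUFBQAFRUVABYWFgAXFxcAGBgYABkZGQAaGhoAGxsbABwcHAAdHR0AHh4eAB8fHwAgICAAISEhACIiIgAjIyMAJCQkACUlJQAmJiYAJycnACgoKAApKSkAKioqACsrKwAsLCwALS0tAC4uLgAvLy8AMDAwADExMQAyMjIAMzMzADQ0NAA1NTUANjY2ADc3NwA4ODgAOTk5ADo6OgA7OzsAPDw8AD09PQA+Pj4APz8/AEBAQABBQUEAQkJCAENDQwBEREQARUVFAEZGRgBHR0cASEhIAElJSQBKSkoAS0tLAExMTABNTU0ATk5OAE9PTwBQUFAAUVFRAFJSUgBTU1MAVFRUAFVVVQBWVlYAV1dXAFhYWABZWVkAWlpaAFtbWwBcXFwAXV1dAF5eXgBfX18AYGBgAGFhYQBiYmIAY2NjAGRkZABlZWUAZmZmAGdnZwBoaGgAaWlpAGpqagBra2sAbGxsAG1tbQBubm4Ab29vAHBwcABxcXEAcnJyAHNzcwB0dHQAdXV1AHZ2dgB3d3cAeHh4AHl5eQB6enoAe3t7AHx8fAB9fX0Afn5+AH9/fwCAgIAAgYGBAIKCggCDg4MAhISEAIWFhQCGhoYAh4eHAIiIiACJiYkAioqKAIuLiwCMjIwAjY2NAI6OjgCPj48AkJCQAJGRkQCSkpIAk5OTAJSUlACVlZUAlpaWAJeXlwCYmJgAmZmZAJqamgCbm5sAnJycAJ2dnQCenp4An5+fAKCgoAChoaEAoqKiAKOjowCkpKQApaWlAKampgCnp6cAqKioAKmpqQCqqqoAq6urAKysrACtra0Arq6uAK+vrwCwsLAAsbGxALKysgCzs7MAtLS0ALW1tQC2trYAt7e3ALi4uAC5ubkAurq6ALu7uwC8vLwAvb29AL6+vgC/v78AwMDAAMHBwQDCwsIAw8PDAMTExADFxcUAxsbGAMfHxwDIyMgAycnJAMrKygDLy8sAzMzMAM3NzQDOzs4Az8/PANDQ0ADR0dEA0tLSANPT0wDU1NQA1dXVANbW1gDX19cA2NjYANnZ2QDa2toA29vbANzc3ADd3d0A3t7eAN/f3wDg4OAA4eHhAOLi4gDj4+MA5OTkAOXl5QDm5uYA5+fnAOjo6ADp6ekA6urqAOvr6wDs7OwA7e3tAO7u7gDv7+8A8PDwAPHx8QDy8vIA8/PzAPT09AD19fUA9vb2APf39wD4+PgA+fn5APr6+gD7+/sA/Pz8AP39/QD+/v4A////AHyovLC4xLysoJiMgHRsZGR8qLywpLzIyMjAuKiYhHRseKS8sJCgtMTM1NTMwKSMeHSgvLCIfIygsMDQ2NjIqIhwnLSohGhseIicsMjc3MSgZICUjHBcVGBseJCw1OTYuGhgZGBUTExUXGh4mMDg5MxwZFxUVFRUVFhgcIiw2OzgYGRkYGBgZGRkZGyAoMjo7ERMWGRscHR4eHh0eJC43OwwNEBQZHyIjIyMjIiIpMTQICQwQFRsiJykpKCcmJSgqBwcJDRMYHyUqLS4tKykoJgoJCQwRFhwhJysvMTEvLSsNDQ0OEBQZHiMoLC8yNDMxEREREhQWGBwgJCgrLzI1Ng="/>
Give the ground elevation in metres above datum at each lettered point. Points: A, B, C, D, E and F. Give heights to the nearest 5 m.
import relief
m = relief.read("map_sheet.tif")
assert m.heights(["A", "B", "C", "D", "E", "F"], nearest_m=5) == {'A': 1920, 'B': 1930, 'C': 1900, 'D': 1850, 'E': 1910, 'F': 1910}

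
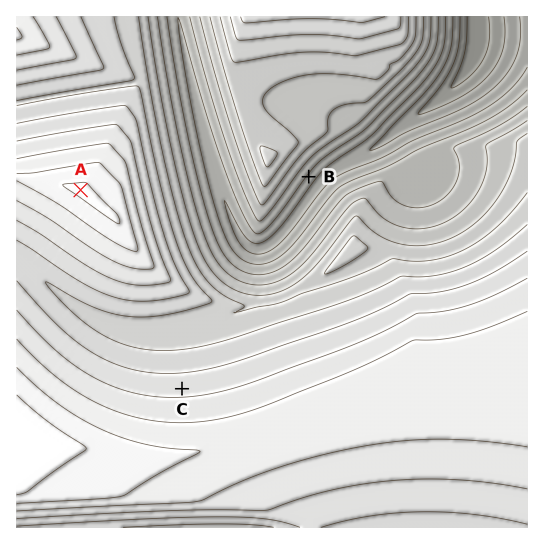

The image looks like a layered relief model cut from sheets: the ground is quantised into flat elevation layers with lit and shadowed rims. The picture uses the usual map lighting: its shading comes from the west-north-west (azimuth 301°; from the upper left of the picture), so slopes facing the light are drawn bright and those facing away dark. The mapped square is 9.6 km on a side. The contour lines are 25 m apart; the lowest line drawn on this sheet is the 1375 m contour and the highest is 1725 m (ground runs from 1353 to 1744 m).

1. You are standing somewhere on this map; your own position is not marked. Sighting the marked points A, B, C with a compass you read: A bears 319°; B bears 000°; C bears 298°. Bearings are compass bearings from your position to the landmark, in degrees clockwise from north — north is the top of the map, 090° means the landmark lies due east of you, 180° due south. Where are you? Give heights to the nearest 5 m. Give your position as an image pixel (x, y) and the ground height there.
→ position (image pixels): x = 309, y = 455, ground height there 1675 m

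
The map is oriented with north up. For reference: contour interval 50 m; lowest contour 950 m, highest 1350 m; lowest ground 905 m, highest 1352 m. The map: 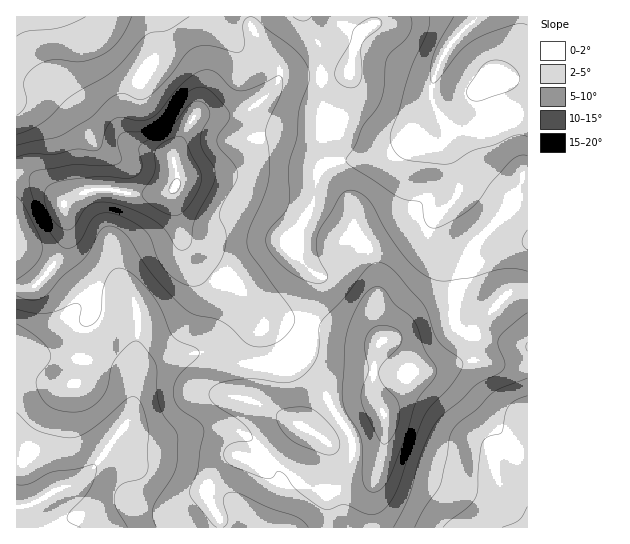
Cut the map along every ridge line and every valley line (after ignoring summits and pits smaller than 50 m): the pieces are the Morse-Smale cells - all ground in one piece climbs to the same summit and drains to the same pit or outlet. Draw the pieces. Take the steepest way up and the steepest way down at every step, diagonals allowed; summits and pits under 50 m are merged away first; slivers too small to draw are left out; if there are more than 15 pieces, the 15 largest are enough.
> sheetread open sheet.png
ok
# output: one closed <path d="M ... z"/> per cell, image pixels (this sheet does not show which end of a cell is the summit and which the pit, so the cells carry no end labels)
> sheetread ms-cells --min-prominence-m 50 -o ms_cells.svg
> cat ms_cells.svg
<path d="M527 16l-276 0 0 7 4 10 24 34 0 12-6 10-22 19-17 7-36 0-10 11-15 29 4 20 0 6-4 8 0 12 7 32 4 9 30 31 24 14 27 26 12 6 30 6 10-38 0-8-4-8 5 4 13-2 28-24 36-24 23-12 20-1 12-9-14 15-4 8-1 11 5 14 19 22 2 6-2 40 6 9 12 7 8-14 25-26 9-4 13-1z"/><path d="M311 325l-3 1-3 16-6 13-14 10-43-1-33-11-18 0-32 8-16 8-4 5-4 9-2 20-4 15-30 44-20 19-18 7-28 16-16 3-1 20 355 1 1-37 11-37 2-17-1-23-9-15-3-12 3-28 5-16-19-7z"/><path d="M173 189l-11 4-17 2-19-2-15-4-17 0-24 10-6 4 3 36-8 19-24 27-19 4 1 218 16-3 28-16 10-3 8-4 13-11 36-49 5-18 3-24 3-5 8-7 16-7 28-7 18 0 33 11 43 1 10-6 9-13 3-21-30-6-12-6-27-26-24-14-26-26-8-14z"/><path d="M250 16l-233 0-1 158 10 1 9 4 16 12 12 13 20-12 11-3 17 0 30 6 30-4 6-10-4-26 19-36 6-4 36 0 9-3 18-11 12-12 6-10 0-12-24-34z"/><path d="M475 335l-3 3-3 15-4 7-28 9-20 3-23-1-13-6-5-12-4 34 3 12 9 15 1 23-2 17-11 37 1 37 155-1 0-17-9-5-14-14-10-22 0-14 2-4 31-24 0-81-43-7z"/><path d="M443 209l-5 3-24 3-49 30-31 27-7 3-12-2 2 14-9 38 53 11 18 7 2-2-4 8 2 13 11 7 9 3 38-3 28-9 4-7 4-18-12-7-6-9 2-40-2-6-19-22-5-14 1-11z"/><path d="M26 175l-10 0 1 113 12 0 6-3 24-27 8-19 0-20-4-17-24-21z"/><path d="M527 291l-12 0-9 4-25 26-8 13 12 5 42 6z"/><path d="M527 428l-24 17-8 10 0 14 4 12 6 10 21 18 2 0z"/>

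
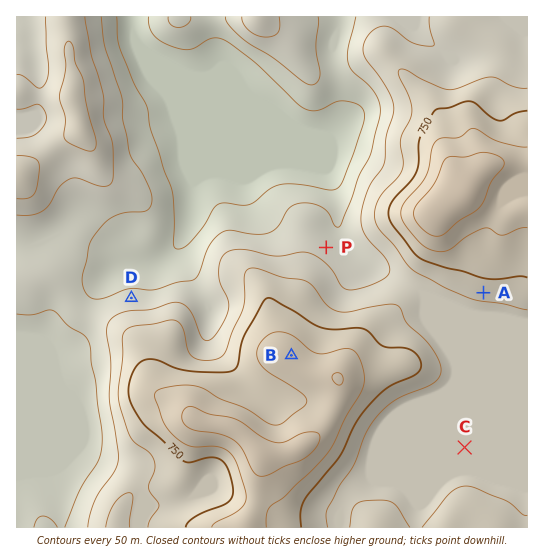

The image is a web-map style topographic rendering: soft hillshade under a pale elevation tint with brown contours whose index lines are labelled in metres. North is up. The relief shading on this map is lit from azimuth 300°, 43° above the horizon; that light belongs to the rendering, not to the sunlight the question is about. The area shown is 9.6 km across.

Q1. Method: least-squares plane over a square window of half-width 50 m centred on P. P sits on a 5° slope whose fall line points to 35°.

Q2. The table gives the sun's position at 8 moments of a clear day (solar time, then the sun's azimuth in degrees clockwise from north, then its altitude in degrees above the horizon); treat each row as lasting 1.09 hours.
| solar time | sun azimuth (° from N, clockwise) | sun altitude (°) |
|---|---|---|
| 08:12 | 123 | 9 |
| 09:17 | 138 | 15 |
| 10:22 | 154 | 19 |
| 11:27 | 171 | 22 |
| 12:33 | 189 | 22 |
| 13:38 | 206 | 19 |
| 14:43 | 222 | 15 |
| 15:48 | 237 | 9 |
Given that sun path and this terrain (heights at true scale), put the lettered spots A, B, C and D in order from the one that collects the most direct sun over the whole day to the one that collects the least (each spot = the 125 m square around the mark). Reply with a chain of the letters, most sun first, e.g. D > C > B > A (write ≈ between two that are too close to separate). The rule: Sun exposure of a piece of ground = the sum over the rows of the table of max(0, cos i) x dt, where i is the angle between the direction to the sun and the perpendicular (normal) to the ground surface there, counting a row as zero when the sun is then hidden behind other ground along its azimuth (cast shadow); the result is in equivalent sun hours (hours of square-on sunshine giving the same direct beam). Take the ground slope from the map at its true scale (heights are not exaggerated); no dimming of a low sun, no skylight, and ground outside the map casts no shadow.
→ A > C ≈ B > D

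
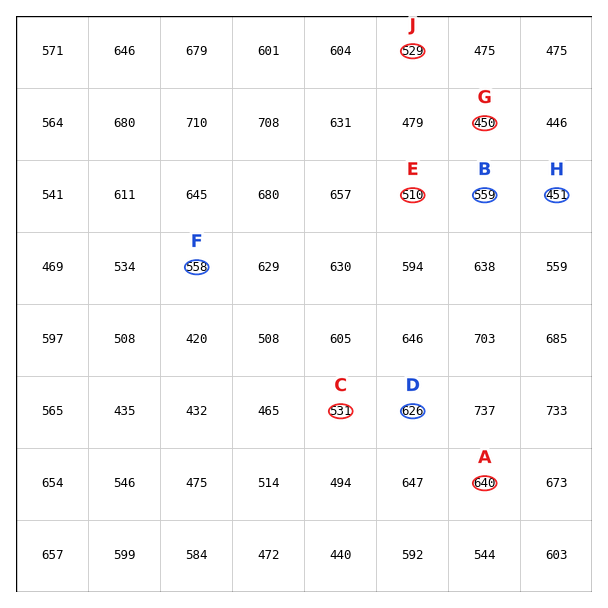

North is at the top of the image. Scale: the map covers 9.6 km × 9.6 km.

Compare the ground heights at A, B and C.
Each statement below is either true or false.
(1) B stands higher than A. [false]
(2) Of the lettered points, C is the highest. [false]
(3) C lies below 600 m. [true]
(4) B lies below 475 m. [false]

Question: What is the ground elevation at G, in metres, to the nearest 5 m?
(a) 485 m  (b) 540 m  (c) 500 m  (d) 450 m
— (d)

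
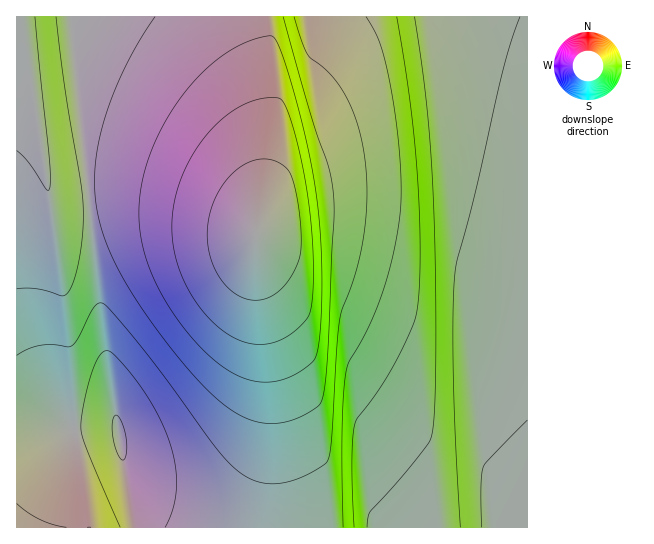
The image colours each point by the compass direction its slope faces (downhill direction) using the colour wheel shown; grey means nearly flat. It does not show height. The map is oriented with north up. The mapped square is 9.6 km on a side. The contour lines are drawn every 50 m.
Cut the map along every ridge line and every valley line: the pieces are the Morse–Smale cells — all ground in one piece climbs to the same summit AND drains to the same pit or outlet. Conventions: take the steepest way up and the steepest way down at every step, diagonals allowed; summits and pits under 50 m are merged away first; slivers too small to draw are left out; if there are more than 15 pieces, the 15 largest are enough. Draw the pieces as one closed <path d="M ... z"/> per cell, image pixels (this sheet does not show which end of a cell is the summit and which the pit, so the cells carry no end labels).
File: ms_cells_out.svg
<path d="M527 16l-455 1 16 178 39 0 60 9 46 13 14 7 9 7 0 42 11 74 4 48 0 40-10 79 1 14 266-1z"/><path d="M127 195l-33 0-5 2 10 101 18 129-44 4-4-3-16-3-36 0-1 102 245 1 8-73 2-60-4-48-11-74 0-42-17-11-36-12-36-8z"/><path d="M17 24l-1 401 37 0 16 3 4 3 44-3-18-130-10-101-35 2-6-5-19-121z"/><path d="M71 16l-55 1 16 70 16 107 6 5 34-4z"/>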